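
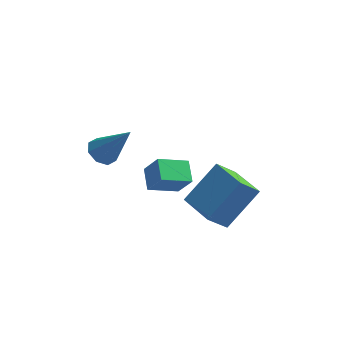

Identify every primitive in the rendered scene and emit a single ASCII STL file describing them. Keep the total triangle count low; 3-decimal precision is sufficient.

solid 
facet normal -0.505 0.252 -0.826
outer loop
vertex -2.88 4.219 -1.628
vertex -1.742 4.837 -2.135
vertex -2.589 3.308 -2.084
endloop
endfacet
facet normal -0.818 -0.444 0.365
outer loop
vertex -1.978 3.003 -1.085
vertex -2.88 4.219 -1.628
vertex -2.589 3.308 -2.084
endloop
endfacet
facet normal -0.505 0.252 -0.826
outer loop
vertex -2.589 3.308 -2.084
vertex -1.742 4.837 -2.135
vertex -1.451 3.926 -2.591
endloop
endfacet
facet normal 0.275 -0.860 -0.431
outer loop
vertex -1.451 3.926 -2.591
vertex -1.978 3.003 -1.085
vertex -2.589 3.308 -2.084
endloop
endfacet
facet normal -0.275 0.860 0.431
outer loop
vertex -2.88 4.219 -1.628
vertex -1.131 4.532 -1.136
vertex -1.742 4.837 -2.135
endloop
endfacet
facet normal -0.818 -0.444 0.365
outer loop
vertex -2.269 3.914 -0.629
vertex -2.88 4.219 -1.628
vertex -1.978 3.003 -1.085
endloop
endfacet
facet normal -0.275 0.860 0.431
outer loop
vertex -2.269 3.914 -0.629
vertex -1.131 4.532 -1.136
vertex -2.88 4.219 -1.628
endloop
endfacet
facet normal 0.818 0.444 -0.365
outer loop
vertex -1.742 4.837 -2.135
vertex -1.131 4.532 -1.136
vertex -1.451 3.926 -2.591
endloop
endfacet
facet normal 0.275 -0.860 -0.431
outer loop
vertex -0.84 3.621 -1.592
vertex -1.978 3.003 -1.085
vertex -1.451 3.926 -2.591
endloop
endfacet
facet normal 0.818 0.444 -0.365
outer loop
vertex -1.451 3.926 -2.591
vertex -1.131 4.532 -1.136
vertex -0.84 3.621 -1.592
endloop
endfacet
facet normal 0.505 -0.252 0.826
outer loop
vertex -0.84 3.621 -1.592
vertex -2.269 3.914 -0.629
vertex -1.978 3.003 -1.085
endloop
endfacet
facet normal 0.505 -0.252 0.826
outer loop
vertex -1.131 4.532 -1.136
vertex -2.269 3.914 -0.629
vertex -0.84 3.621 -1.592
endloop
endfacet
facet normal -0.525 -0.502 -0.687
outer loop
vertex -0.069 2.529 -2.91
vertex -1.2 3.783 -2.963
vertex 0.641 3.127 -3.889
endloop
endfacet
facet normal 0.669 -0.743 0.032
outer loop
vertex 1.78 4.217 -2.397
vertex -0.069 2.529 -2.91
vertex 0.641 3.127 -3.889
endloop
endfacet
facet normal -0.525 -0.502 -0.688
outer loop
vertex 0.641 3.127 -3.889
vertex -1.2 3.783 -2.963
vertex -0.49 4.382 -3.942
endloop
endfacet
facet normal 0.526 0.443 -0.726
outer loop
vertex -0.49 4.382 -3.942
vertex 1.78 4.217 -2.397
vertex 0.641 3.127 -3.889
endloop
endfacet
facet normal -0.526 -0.444 0.726
outer loop
vertex -0.069 2.529 -2.91
vertex -0.061 4.873 -1.471
vertex -1.2 3.783 -2.963
endloop
endfacet
facet normal 0.669 -0.742 0.031
outer loop
vertex 1.07 3.618 -1.418
vertex -0.069 2.529 -2.91
vertex 1.78 4.217 -2.397
endloop
endfacet
facet normal -0.526 -0.444 0.725
outer loop
vertex 1.07 3.618 -1.418
vertex -0.061 4.873 -1.471
vertex -0.069 2.529 -2.91
endloop
endfacet
facet normal -0.669 0.742 -0.031
outer loop
vertex -1.2 3.783 -2.963
vertex -0.061 4.873 -1.471
vertex -0.49 4.382 -3.942
endloop
endfacet
facet normal 0.526 0.444 -0.725
outer loop
vertex 0.649 5.471 -2.45
vertex 1.78 4.217 -2.397
vertex -0.49 4.382 -3.942
endloop
endfacet
facet normal -0.669 0.743 -0.031
outer loop
vertex -0.49 4.382 -3.942
vertex -0.061 4.873 -1.471
vertex 0.649 5.471 -2.45
endloop
endfacet
facet normal 0.524 0.502 0.688
outer loop
vertex 0.649 5.471 -2.45
vertex 1.07 3.618 -1.418
vertex 1.78 4.217 -2.397
endloop
endfacet
facet normal 0.525 0.502 0.687
outer loop
vertex -0.061 4.873 -1.471
vertex 1.07 3.618 -1.418
vertex 0.649 5.471 -2.45
endloop
endfacet
facet normal -0.594 0.125 -0.795
outer loop
vertex -3.819 3.382 0.122
vertex -4.287 2.944 0.403
vertex -4.178 3.635 0.43
endloop
endfacet
facet normal 0.609 0.791 0.061
outer loop
vertex -3.819 3.382 0.122
vertex -4.178 3.635 0.43
vertex -3.113 2.696 1.977
endloop
endfacet
facet normal -0.593 0.125 -0.796
outer loop
vertex -4.178 3.635 0.43
vertex -4.287 2.944 0.403
vertex -4.601 3.482 0.721
endloop
endfacet
facet normal 0.033 0.864 0.502
outer loop
vertex -4.178 3.635 0.43
vertex -4.601 3.482 0.721
vertex -3.113 2.696 1.977
endloop
endfacet
facet normal -0.593 0.124 -0.796
outer loop
vertex -4.601 3.482 0.721
vertex -4.287 2.944 0.403
vertex -4.84 3.014 0.826
endloop
endfacet
facet normal -0.453 0.409 0.792
outer loop
vertex -4.601 3.482 0.721
vertex -4.84 3.014 0.826
vertex -3.113 2.696 1.977
endloop
endfacet
facet normal -0.593 0.125 -0.796
outer loop
vertex -4.84 3.014 0.826
vertex -4.287 2.944 0.403
vertex -4.755 2.505 0.683
endloop
endfacet
facet normal -0.566 -0.309 0.764
outer loop
vertex -4.84 3.014 0.826
vertex -4.755 2.505 0.683
vertex -3.113 2.696 1.977
endloop
endfacet
facet normal -0.593 0.125 -0.796
outer loop
vertex -4.755 2.505 0.683
vertex -4.287 2.944 0.403
vertex -4.396 2.253 0.376
endloop
endfacet
facet normal -0.240 -0.869 0.433
outer loop
vertex -4.755 2.505 0.683
vertex -4.396 2.253 0.376
vertex -3.113 2.696 1.977
endloop
endfacet
facet normal -0.595 0.125 -0.794
outer loop
vertex -4.396 2.253 0.376
vertex -4.287 2.944 0.403
vertex -3.974 2.405 0.084
endloop
endfacet
facet normal 0.334 -0.942 -0.007
outer loop
vertex -4.396 2.253 0.376
vertex -3.974 2.405 0.084
vertex -3.113 2.696 1.977
endloop
endfacet
facet normal -0.594 0.125 -0.795
outer loop
vertex -3.974 2.405 0.084
vertex -4.287 2.944 0.403
vertex -3.735 2.873 -0.021
endloop
endfacet
facet normal 0.821 -0.486 -0.299
outer loop
vertex -3.974 2.405 0.084
vertex -3.735 2.873 -0.021
vertex -3.113 2.696 1.977
endloop
endfacet
facet normal -0.594 0.125 -0.795
outer loop
vertex -3.735 2.873 -0.021
vertex -4.287 2.944 0.403
vertex -3.819 3.382 0.122
endloop
endfacet
facet normal 0.935 0.230 -0.271
outer loop
vertex -3.735 2.873 -0.021
vertex -3.819 3.382 0.122
vertex -3.113 2.696 1.977
endloop
endfacet

endsolid


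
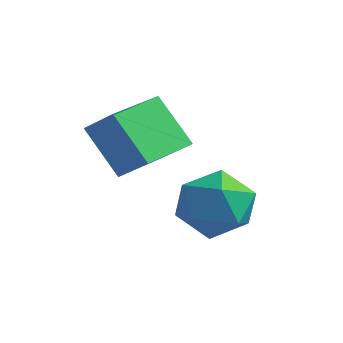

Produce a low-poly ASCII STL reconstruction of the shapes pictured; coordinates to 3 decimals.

solid 
facet normal -0.766 0.046 -0.641
outer loop
vertex -0.628 1.297 -1.873
vertex -0.517 2.742 -1.903
vertex 0.291 1.203 -2.978
endloop
endfacet
facet normal -0.076 -0.997 0.021
outer loop
vertex 1.057 1.158 -2.337
vertex -0.628 1.297 -1.873
vertex 0.291 1.203 -2.978
endloop
endfacet
facet normal -0.766 0.046 -0.641
outer loop
vertex 0.291 1.203 -2.978
vertex -0.517 2.742 -1.903
vertex 0.402 2.649 -3.008
endloop
endfacet
facet normal 0.638 -0.065 -0.767
outer loop
vertex 0.402 2.649 -3.008
vertex 1.057 1.158 -2.337
vertex 0.291 1.203 -2.978
endloop
endfacet
facet normal -0.638 0.065 0.767
outer loop
vertex -0.628 1.297 -1.873
vertex 0.249 2.697 -1.262
vertex -0.517 2.742 -1.903
endloop
endfacet
facet normal -0.077 -0.997 0.020
outer loop
vertex 0.138 1.251 -1.232
vertex -0.628 1.297 -1.873
vertex 1.057 1.158 -2.337
endloop
endfacet
facet normal -0.638 0.065 0.767
outer loop
vertex 0.138 1.251 -1.232
vertex 0.249 2.697 -1.262
vertex -0.628 1.297 -1.873
endloop
endfacet
facet normal 0.076 0.997 -0.021
outer loop
vertex -0.517 2.742 -1.903
vertex 0.249 2.697 -1.262
vertex 0.402 2.649 -3.008
endloop
endfacet
facet normal 0.638 -0.065 -0.767
outer loop
vertex 1.168 2.603 -2.367
vertex 1.057 1.158 -2.337
vertex 0.402 2.649 -3.008
endloop
endfacet
facet normal 0.077 0.997 -0.021
outer loop
vertex 0.402 2.649 -3.008
vertex 0.249 2.697 -1.262
vertex 1.168 2.603 -2.367
endloop
endfacet
facet normal 0.766 -0.046 0.641
outer loop
vertex 1.168 2.603 -2.367
vertex 0.138 1.251 -1.232
vertex 1.057 1.158 -2.337
endloop
endfacet
facet normal 0.766 -0.046 0.641
outer loop
vertex 0.249 2.697 -1.262
vertex 0.138 1.251 -1.232
vertex 1.168 2.603 -2.367
endloop
endfacet
facet normal -0.691 0.186 0.699
outer loop
vertex 1.206 2.573 -3.574
vertex 1.452 1.79 -3.123
vertex 1.875 2.6 -2.92
endloop
endfacet
facet normal -0.442 0.793 0.419
outer loop
vertex 1.206 2.573 -3.574
vertex 1.875 2.6 -2.92
vertex 1.98 3.08 -3.717
endloop
endfacet
facet normal -0.562 0.777 -0.285
outer loop
vertex 1.206 2.573 -3.574
vertex 1.98 3.08 -3.717
vertex 1.622 2.566 -4.413
endloop
endfacet
facet normal -0.884 0.159 -0.440
outer loop
vertex 1.206 2.573 -3.574
vertex 1.622 2.566 -4.413
vertex 1.296 1.77 -4.046
endloop
endfacet
facet normal -0.964 -0.206 0.167
outer loop
vertex 1.206 2.573 -3.574
vertex 1.296 1.77 -4.046
vertex 1.452 1.79 -3.123
endloop
endfacet
facet normal 0.264 0.810 0.523
outer loop
vertex 1.98 3.08 -3.717
vertex 1.875 2.6 -2.92
vertex 2.704 2.61 -3.354
endloop
endfacet
facet normal -0.139 -0.172 0.975
outer loop
vertex 1.875 2.6 -2.92
vertex 1.452 1.79 -3.123
vertex 2.378 1.814 -2.987
endloop
endfacet
facet normal -0.581 -0.806 0.116
outer loop
vertex 1.452 1.79 -3.123
vertex 1.296 1.77 -4.046
vertex 2.02 1.3 -3.683
endloop
endfacet
facet normal -0.451 -0.215 -0.866
outer loop
vertex 1.296 1.77 -4.046
vertex 1.622 2.566 -4.413
vertex 2.125 1.78 -4.48
endloop
endfacet
facet normal 0.070 0.785 -0.616
outer loop
vertex 1.622 2.566 -4.413
vertex 1.98 3.08 -3.717
vertex 2.548 2.59 -4.277
endloop
endfacet
facet normal 0.884 -0.159 0.440
outer loop
vertex 2.794 1.807 -3.826
vertex 2.704 2.61 -3.354
vertex 2.378 1.814 -2.987
endloop
endfacet
facet normal 0.562 -0.777 0.285
outer loop
vertex 2.794 1.807 -3.826
vertex 2.378 1.814 -2.987
vertex 2.02 1.3 -3.683
endloop
endfacet
facet normal 0.442 -0.793 -0.419
outer loop
vertex 2.794 1.807 -3.826
vertex 2.02 1.3 -3.683
vertex 2.125 1.78 -4.48
endloop
endfacet
facet normal 0.691 -0.186 -0.699
outer loop
vertex 2.794 1.807 -3.826
vertex 2.125 1.78 -4.48
vertex 2.548 2.59 -4.277
endloop
endfacet
facet normal 0.964 0.206 -0.167
outer loop
vertex 2.794 1.807 -3.826
vertex 2.548 2.59 -4.277
vertex 2.704 2.61 -3.354
endloop
endfacet
facet normal 0.451 0.215 0.866
outer loop
vertex 2.378 1.814 -2.987
vertex 2.704 2.61 -3.354
vertex 1.875 2.6 -2.92
endloop
endfacet
facet normal -0.070 -0.785 0.616
outer loop
vertex 2.02 1.3 -3.683
vertex 2.378 1.814 -2.987
vertex 1.452 1.79 -3.123
endloop
endfacet
facet normal -0.264 -0.810 -0.523
outer loop
vertex 2.125 1.78 -4.48
vertex 2.02 1.3 -3.683
vertex 1.296 1.77 -4.046
endloop
endfacet
facet normal 0.139 0.172 -0.975
outer loop
vertex 2.548 2.59 -4.277
vertex 2.125 1.78 -4.48
vertex 1.622 2.566 -4.413
endloop
endfacet
facet normal 0.581 0.806 -0.116
outer loop
vertex 2.704 2.61 -3.354
vertex 2.548 2.59 -4.277
vertex 1.98 3.08 -3.717
endloop
endfacet

endsolid


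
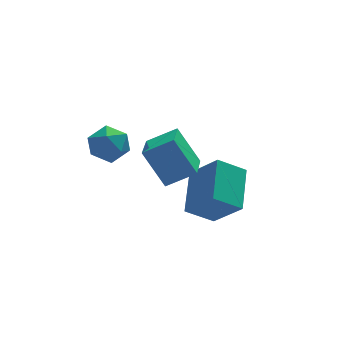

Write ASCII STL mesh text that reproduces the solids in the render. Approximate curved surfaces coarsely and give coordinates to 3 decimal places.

solid 
facet normal 0.249 -0.021 0.968
outer loop
vertex -2.229 3.132 2.409
vertex -2.437 2.177 2.442
vertex -1.532 2.473 2.216
endloop
endfacet
facet normal 0.623 0.477 0.620
outer loop
vertex -2.229 3.132 2.409
vertex -1.532 2.473 2.216
vertex -1.607 3.281 1.67
endloop
endfacet
facet normal 0.161 0.932 0.324
outer loop
vertex -2.229 3.132 2.409
vertex -1.607 3.281 1.67
vertex -2.557 3.484 1.558
endloop
endfacet
facet normal -0.498 0.716 0.488
outer loop
vertex -2.229 3.132 2.409
vertex -2.557 3.484 1.558
vertex -3.07 2.802 2.035
endloop
endfacet
facet normal -0.444 0.127 0.887
outer loop
vertex -2.229 3.132 2.409
vertex -3.07 2.802 2.035
vertex -2.437 2.177 2.442
endloop
endfacet
facet normal 0.983 0.155 0.095
outer loop
vertex -1.607 3.281 1.67
vertex -1.532 2.473 2.216
vertex -1.43 2.418 1.245
endloop
endfacet
facet normal 0.377 -0.652 0.658
outer loop
vertex -1.532 2.473 2.216
vertex -2.437 2.177 2.442
vertex -1.943 1.736 1.722
endloop
endfacet
facet normal -0.744 -0.412 0.526
outer loop
vertex -2.437 2.177 2.442
vertex -3.07 2.802 2.035
vertex -2.893 1.939 1.61
endloop
endfacet
facet normal -0.831 0.543 -0.118
outer loop
vertex -3.07 2.802 2.035
vertex -2.557 3.484 1.558
vertex -2.968 2.747 1.064
endloop
endfacet
facet normal 0.236 0.892 -0.385
outer loop
vertex -2.557 3.484 1.558
vertex -1.607 3.281 1.67
vertex -2.063 3.043 0.838
endloop
endfacet
facet normal 0.498 -0.716 -0.488
outer loop
vertex -2.271 2.088 0.871
vertex -1.43 2.418 1.245
vertex -1.943 1.736 1.722
endloop
endfacet
facet normal -0.161 -0.932 -0.324
outer loop
vertex -2.271 2.088 0.871
vertex -1.943 1.736 1.722
vertex -2.893 1.939 1.61
endloop
endfacet
facet normal -0.623 -0.477 -0.620
outer loop
vertex -2.271 2.088 0.871
vertex -2.893 1.939 1.61
vertex -2.968 2.747 1.064
endloop
endfacet
facet normal -0.249 0.021 -0.968
outer loop
vertex -2.271 2.088 0.871
vertex -2.968 2.747 1.064
vertex -2.063 3.043 0.838
endloop
endfacet
facet normal 0.444 -0.127 -0.887
outer loop
vertex -2.271 2.088 0.871
vertex -2.063 3.043 0.838
vertex -1.43 2.418 1.245
endloop
endfacet
facet normal 0.831 -0.543 0.118
outer loop
vertex -1.943 1.736 1.722
vertex -1.43 2.418 1.245
vertex -1.532 2.473 2.216
endloop
endfacet
facet normal -0.236 -0.892 0.385
outer loop
vertex -2.893 1.939 1.61
vertex -1.943 1.736 1.722
vertex -2.437 2.177 2.442
endloop
endfacet
facet normal -0.983 -0.155 -0.095
outer loop
vertex -2.968 2.747 1.064
vertex -2.893 1.939 1.61
vertex -3.07 2.802 2.035
endloop
endfacet
facet normal -0.377 0.652 -0.658
outer loop
vertex -2.063 3.043 0.838
vertex -2.968 2.747 1.064
vertex -2.557 3.484 1.558
endloop
endfacet
facet normal 0.744 0.412 -0.526
outer loop
vertex -1.43 2.418 1.245
vertex -2.063 3.043 0.838
vertex -1.607 3.281 1.67
endloop
endfacet
facet normal -0.389 0.413 0.824
outer loop
vertex -0.749 -1.846 4.675
vertex -0.176 -0.247 4.144
vertex -1.931 -1.642 4.015
endloop
endfacet
facet normal -0.322 -0.899 0.298
outer loop
vertex -1.224 -2.393 2.516
vertex -0.749 -1.846 4.675
vertex -1.931 -1.642 4.015
endloop
endfacet
facet normal -0.389 0.413 0.824
outer loop
vertex -1.931 -1.642 4.015
vertex -0.176 -0.247 4.144
vertex -1.359 -0.043 3.484
endloop
endfacet
facet normal -0.864 0.149 -0.482
outer loop
vertex -1.359 -0.043 3.484
vertex -1.224 -2.393 2.516
vertex -1.931 -1.642 4.015
endloop
endfacet
facet normal 0.863 -0.149 0.482
outer loop
vertex -0.749 -1.846 4.675
vertex 0.531 -0.998 2.645
vertex -0.176 -0.247 4.144
endloop
endfacet
facet normal -0.321 -0.899 0.298
outer loop
vertex -0.041 -2.597 3.176
vertex -0.749 -1.846 4.675
vertex -1.224 -2.393 2.516
endloop
endfacet
facet normal 0.863 -0.149 0.482
outer loop
vertex -0.041 -2.597 3.176
vertex 0.531 -0.998 2.645
vertex -0.749 -1.846 4.675
endloop
endfacet
facet normal 0.322 0.899 -0.299
outer loop
vertex -0.176 -0.247 4.144
vertex 0.531 -0.998 2.645
vertex -1.359 -0.043 3.484
endloop
endfacet
facet normal -0.863 0.149 -0.482
outer loop
vertex -0.651 -0.794 1.985
vertex -1.224 -2.393 2.516
vertex -1.359 -0.043 3.484
endloop
endfacet
facet normal 0.322 0.899 -0.298
outer loop
vertex -1.359 -0.043 3.484
vertex 0.531 -0.998 2.645
vertex -0.651 -0.794 1.985
endloop
endfacet
facet normal 0.388 -0.413 -0.824
outer loop
vertex -0.651 -0.794 1.985
vertex -0.041 -2.597 3.176
vertex -1.224 -2.393 2.516
endloop
endfacet
facet normal 0.389 -0.413 -0.824
outer loop
vertex 0.531 -0.998 2.645
vertex -0.041 -2.597 3.176
vertex -0.651 -0.794 1.985
endloop
endfacet
facet normal -0.826 0.040 0.562
outer loop
vertex 1.787 0.878 1.147
vertex 0.913 1.898 -0.211
vertex 1.088 -0.921 0.245
endloop
endfacet
facet normal 0.457 -0.534 0.711
outer loop
vertex 2.287 -0.978 -0.569
vertex 1.787 0.878 1.147
vertex 1.088 -0.921 0.245
endloop
endfacet
facet normal -0.827 0.039 0.561
outer loop
vertex 1.088 -0.921 0.245
vertex 0.913 1.898 -0.211
vertex 0.215 0.099 -1.113
endloop
endfacet
facet normal -0.328 -0.844 -0.424
outer loop
vertex 0.215 0.099 -1.113
vertex 2.287 -0.978 -0.569
vertex 1.088 -0.921 0.245
endloop
endfacet
facet normal 0.328 0.845 0.423
outer loop
vertex 1.787 0.878 1.147
vertex 2.112 1.841 -1.025
vertex 0.913 1.898 -0.211
endloop
endfacet
facet normal 0.458 -0.534 0.711
outer loop
vertex 2.985 0.821 0.333
vertex 1.787 0.878 1.147
vertex 2.287 -0.978 -0.569
endloop
endfacet
facet normal 0.328 0.844 0.423
outer loop
vertex 2.985 0.821 0.333
vertex 2.112 1.841 -1.025
vertex 1.787 0.878 1.147
endloop
endfacet
facet normal -0.457 0.534 -0.711
outer loop
vertex 0.913 1.898 -0.211
vertex 2.112 1.841 -1.025
vertex 0.215 0.099 -1.113
endloop
endfacet
facet normal -0.328 -0.845 -0.423
outer loop
vertex 1.413 0.042 -1.927
vertex 2.287 -0.978 -0.569
vertex 0.215 0.099 -1.113
endloop
endfacet
facet normal -0.458 0.534 -0.711
outer loop
vertex 0.215 0.099 -1.113
vertex 2.112 1.841 -1.025
vertex 1.413 0.042 -1.927
endloop
endfacet
facet normal 0.827 -0.039 -0.561
outer loop
vertex 1.413 0.042 -1.927
vertex 2.985 0.821 0.333
vertex 2.287 -0.978 -0.569
endloop
endfacet
facet normal 0.827 -0.040 -0.561
outer loop
vertex 2.112 1.841 -1.025
vertex 2.985 0.821 0.333
vertex 1.413 0.042 -1.927
endloop
endfacet

endsolid


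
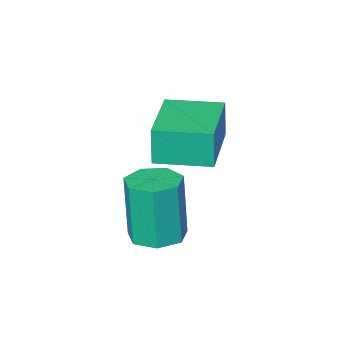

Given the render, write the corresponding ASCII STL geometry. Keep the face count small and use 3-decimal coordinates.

solid 
facet normal -0.660 -0.747 -0.082
outer loop
vertex -2.068 -0.935 3.815
vertex -2.991 -0.123 3.853
vertex -2.04 -0.861 2.918
endloop
endfacet
facet normal 0.750 -0.661 -0.031
outer loop
vertex -1.009 0.303 3.047
vertex -2.068 -0.935 3.815
vertex -2.04 -0.861 2.918
endloop
endfacet
facet normal -0.661 -0.746 -0.084
outer loop
vertex -2.04 -0.861 2.918
vertex -2.991 -0.123 3.853
vertex -2.962 -0.048 2.956
endloop
endfacet
facet normal 0.032 0.082 -0.996
outer loop
vertex -2.962 -0.048 2.956
vertex -1.009 0.303 3.047
vertex -2.04 -0.861 2.918
endloop
endfacet
facet normal -0.032 -0.082 0.996
outer loop
vertex -2.068 -0.935 3.815
vertex -1.96 1.041 3.982
vertex -2.991 -0.123 3.853
endloop
endfacet
facet normal 0.750 -0.661 -0.031
outer loop
vertex -1.038 0.228 3.944
vertex -2.068 -0.935 3.815
vertex -1.009 0.303 3.047
endloop
endfacet
facet normal -0.032 -0.082 0.996
outer loop
vertex -1.038 0.228 3.944
vertex -1.96 1.041 3.982
vertex -2.068 -0.935 3.815
endloop
endfacet
facet normal -0.750 0.661 0.031
outer loop
vertex -2.991 -0.123 3.853
vertex -1.96 1.041 3.982
vertex -2.962 -0.048 2.956
endloop
endfacet
facet normal 0.032 0.083 -0.996
outer loop
vertex -1.932 1.115 3.085
vertex -1.009 0.303 3.047
vertex -2.962 -0.048 2.956
endloop
endfacet
facet normal -0.750 0.661 0.031
outer loop
vertex -2.962 -0.048 2.956
vertex -1.96 1.041 3.982
vertex -1.932 1.115 3.085
endloop
endfacet
facet normal 0.660 0.746 0.084
outer loop
vertex -1.932 1.115 3.085
vertex -1.038 0.228 3.944
vertex -1.009 0.303 3.047
endloop
endfacet
facet normal 0.661 0.746 0.082
outer loop
vertex -1.96 1.041 3.982
vertex -1.038 0.228 3.944
vertex -1.932 1.115 3.085
endloop
endfacet
facet normal 0.022 0.128 -0.991
outer loop
vertex 0.003 2.151 2.181
vertex -0.303 1.664 2.111
vertex -0.497 2.207 2.177
endloop
endfacet
facet normal 0.109 0.986 0.130
outer loop
vertex 0.003 2.151 2.181
vertex -0.497 2.207 2.177
vertex -0.03 1.963 3.639
endloop
endfacet
facet normal 0.109 0.986 0.130
outer loop
vertex -0.03 1.963 3.639
vertex -0.497 2.207 2.177
vertex -0.53 2.019 3.634
endloop
endfacet
facet normal -0.024 -0.127 0.992
outer loop
vertex -0.03 1.963 3.639
vertex -0.53 2.019 3.634
vertex -0.337 1.476 3.569
endloop
endfacet
facet normal 0.023 0.129 -0.991
outer loop
vertex -0.497 2.207 2.177
vertex -0.303 1.664 2.111
vertex -0.851 1.854 2.123
endloop
endfacet
facet normal -0.710 0.700 0.074
outer loop
vertex -0.497 2.207 2.177
vertex -0.851 1.854 2.123
vertex -0.53 2.019 3.634
endloop
endfacet
facet normal -0.710 0.701 0.074
outer loop
vertex -0.53 2.019 3.634
vertex -0.851 1.854 2.123
vertex -0.885 1.665 3.581
endloop
endfacet
facet normal -0.022 -0.127 0.992
outer loop
vertex -0.53 2.019 3.634
vertex -0.885 1.665 3.581
vertex -0.337 1.476 3.569
endloop
endfacet
facet normal 0.023 0.129 -0.991
outer loop
vertex -0.851 1.854 2.123
vertex -0.303 1.664 2.111
vertex -0.793 1.358 2.06
endloop
endfacet
facet normal -0.993 -0.111 -0.038
outer loop
vertex -0.851 1.854 2.123
vertex -0.793 1.358 2.06
vertex -0.885 1.665 3.581
endloop
endfacet
facet normal -0.993 -0.111 -0.038
outer loop
vertex -0.885 1.665 3.581
vertex -0.793 1.358 2.06
vertex -0.827 1.169 3.518
endloop
endfacet
facet normal -0.023 -0.129 0.991
outer loop
vertex -0.885 1.665 3.581
vertex -0.827 1.169 3.518
vertex -0.337 1.476 3.569
endloop
endfacet
facet normal 0.023 0.128 -0.992
outer loop
vertex -0.793 1.358 2.06
vertex -0.303 1.664 2.111
vertex -0.366 1.093 2.036
endloop
endfacet
facet normal -0.528 -0.840 -0.121
outer loop
vertex -0.793 1.358 2.06
vertex -0.366 1.093 2.036
vertex -0.827 1.169 3.518
endloop
endfacet
facet normal -0.529 -0.840 -0.121
outer loop
vertex -0.827 1.169 3.518
vertex -0.366 1.093 2.036
vertex -0.4 0.904 3.493
endloop
endfacet
facet normal -0.022 -0.129 0.991
outer loop
vertex -0.827 1.169 3.518
vertex -0.4 0.904 3.493
vertex -0.337 1.476 3.569
endloop
endfacet
facet normal 0.022 0.128 -0.992
outer loop
vertex -0.366 1.093 2.036
vertex -0.303 1.664 2.111
vertex 0.108 1.258 2.068
endloop
endfacet
facet normal 0.333 -0.936 -0.114
outer loop
vertex -0.366 1.093 2.036
vertex 0.108 1.258 2.068
vertex -0.4 0.904 3.493
endloop
endfacet
facet normal 0.333 -0.936 -0.114
outer loop
vertex -0.4 0.904 3.493
vertex 0.108 1.258 2.068
vertex 0.075 1.069 3.526
endloop
endfacet
facet normal -0.024 -0.129 0.991
outer loop
vertex -0.4 0.904 3.493
vertex 0.075 1.069 3.526
vertex -0.337 1.476 3.569
endloop
endfacet
facet normal 0.023 0.129 -0.991
outer loop
vertex 0.108 1.258 2.068
vertex -0.303 1.664 2.111
vertex 0.273 1.729 2.133
endloop
endfacet
facet normal 0.944 -0.328 -0.021
outer loop
vertex 0.108 1.258 2.068
vertex 0.273 1.729 2.133
vertex 0.075 1.069 3.526
endloop
endfacet
facet normal 0.945 -0.326 -0.020
outer loop
vertex 0.075 1.069 3.526
vertex 0.273 1.729 2.133
vertex 0.239 1.541 3.59
endloop
endfacet
facet normal -0.022 -0.127 0.992
outer loop
vertex 0.075 1.069 3.526
vertex 0.239 1.541 3.59
vertex -0.337 1.476 3.569
endloop
endfacet
facet normal 0.023 0.128 -0.992
outer loop
vertex 0.273 1.729 2.133
vertex -0.303 1.664 2.111
vertex 0.003 2.151 2.181
endloop
endfacet
facet normal 0.844 0.530 0.088
outer loop
vertex 0.273 1.729 2.133
vertex 0.003 2.151 2.181
vertex 0.239 1.541 3.59
endloop
endfacet
facet normal 0.845 0.528 0.087
outer loop
vertex 0.239 1.541 3.59
vertex 0.003 2.151 2.181
vertex -0.03 1.963 3.639
endloop
endfacet
facet normal -0.022 -0.129 0.991
outer loop
vertex 0.239 1.541 3.59
vertex -0.03 1.963 3.639
vertex -0.337 1.476 3.569
endloop
endfacet

endsolid


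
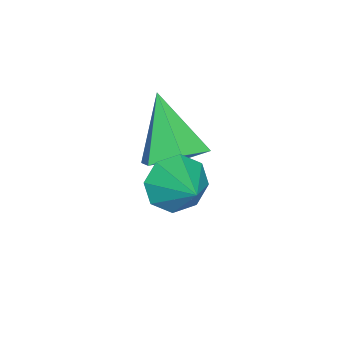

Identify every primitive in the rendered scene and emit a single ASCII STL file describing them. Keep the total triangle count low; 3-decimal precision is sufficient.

solid 
facet normal -0.613 -0.605 -0.508
outer loop
vertex 0.416 3.478 2.212
vertex -0.064 3.4 2.885
vertex -0.04 3.919 2.237
endloop
endfacet
facet normal 0.592 0.640 -0.489
outer loop
vertex 0.416 3.478 2.212
vertex -0.04 3.919 2.237
vertex 0.744 4.2 3.555
endloop
endfacet
facet normal -0.612 -0.606 -0.508
outer loop
vertex -0.04 3.919 2.237
vertex -0.064 3.4 2.885
vertex -0.511 4.056 2.641
endloop
endfacet
facet normal 0.069 0.967 -0.247
outer loop
vertex -0.04 3.919 2.237
vertex -0.511 4.056 2.641
vertex 0.744 4.2 3.555
endloop
endfacet
facet normal -0.612 -0.606 -0.508
outer loop
vertex -0.511 4.056 2.641
vertex -0.064 3.4 2.885
vertex -0.72 3.809 3.188
endloop
endfacet
facet normal -0.314 0.905 0.289
outer loop
vertex -0.511 4.056 2.641
vertex -0.72 3.809 3.188
vertex 0.744 4.2 3.555
endloop
endfacet
facet normal -0.612 -0.605 -0.509
outer loop
vertex -0.72 3.809 3.188
vertex -0.064 3.4 2.885
vertex -0.545 3.322 3.557
endloop
endfacet
facet normal -0.333 0.491 0.805
outer loop
vertex -0.72 3.809 3.188
vertex -0.545 3.322 3.557
vertex 0.744 4.2 3.555
endloop
endfacet
facet normal -0.612 -0.606 -0.508
outer loop
vertex -0.545 3.322 3.557
vertex -0.064 3.4 2.885
vertex -0.088 2.881 3.532
endloop
endfacet
facet normal 0.024 -0.032 0.999
outer loop
vertex -0.545 3.322 3.557
vertex -0.088 2.881 3.532
vertex 0.744 4.2 3.555
endloop
endfacet
facet normal -0.613 -0.605 -0.508
outer loop
vertex -0.088 2.881 3.532
vertex -0.064 3.4 2.885
vertex 0.382 2.744 3.128
endloop
endfacet
facet normal 0.546 -0.358 0.757
outer loop
vertex -0.088 2.881 3.532
vertex 0.382 2.744 3.128
vertex 0.744 4.2 3.555
endloop
endfacet
facet normal -0.613 -0.605 -0.508
outer loop
vertex 0.382 2.744 3.128
vertex -0.064 3.4 2.885
vertex 0.591 2.992 2.581
endloop
endfacet
facet normal 0.929 -0.296 0.221
outer loop
vertex 0.382 2.744 3.128
vertex 0.591 2.992 2.581
vertex 0.744 4.2 3.555
endloop
endfacet
facet normal -0.613 -0.606 -0.507
outer loop
vertex 0.591 2.992 2.581
vertex -0.064 3.4 2.885
vertex 0.416 3.478 2.212
endloop
endfacet
facet normal 0.948 0.118 -0.295
outer loop
vertex 0.591 2.992 2.581
vertex 0.416 3.478 2.212
vertex 0.744 4.2 3.555
endloop
endfacet
facet normal 0.491 0.437 -0.754
outer loop
vertex -1.585 2.1 1.588
vertex -2.383 2.542 1.324
vertex -1.796 2.955 1.946
endloop
endfacet
facet normal 0.589 -0.184 0.787
outer loop
vertex -1.585 2.1 1.588
vertex -1.796 2.955 1.946
vertex -3.357 1.678 2.816
endloop
endfacet
facet normal 0.491 0.437 -0.754
outer loop
vertex -1.796 2.955 1.946
vertex -2.383 2.542 1.324
vertex -2.594 3.397 1.682
endloop
endfacet
facet normal 0.023 0.543 0.839
outer loop
vertex -1.796 2.955 1.946
vertex -2.594 3.397 1.682
vertex -3.357 1.678 2.816
endloop
endfacet
facet normal 0.491 0.437 -0.754
outer loop
vertex -2.594 3.397 1.682
vertex -2.383 2.542 1.324
vertex -3.182 2.985 1.06
endloop
endfacet
facet normal -0.754 0.560 0.342
outer loop
vertex -2.594 3.397 1.682
vertex -3.182 2.985 1.06
vertex -3.357 1.678 2.816
endloop
endfacet
facet normal 0.491 0.437 -0.754
outer loop
vertex -3.182 2.985 1.06
vertex -2.383 2.542 1.324
vertex -2.971 2.13 0.702
endloop
endfacet
facet normal -0.966 -0.151 -0.209
outer loop
vertex -3.182 2.985 1.06
vertex -2.971 2.13 0.702
vertex -3.357 1.678 2.816
endloop
endfacet
facet normal 0.491 0.437 -0.754
outer loop
vertex -2.971 2.13 0.702
vertex -2.383 2.542 1.324
vertex -2.173 1.688 0.966
endloop
endfacet
facet normal -0.400 -0.878 -0.261
outer loop
vertex -2.971 2.13 0.702
vertex -2.173 1.688 0.966
vertex -3.357 1.678 2.816
endloop
endfacet
facet normal 0.491 0.437 -0.754
outer loop
vertex -2.173 1.688 0.966
vertex -2.383 2.542 1.324
vertex -1.585 2.1 1.588
endloop
endfacet
facet normal 0.377 -0.895 0.237
outer loop
vertex -2.173 1.688 0.966
vertex -1.585 2.1 1.588
vertex -3.357 1.678 2.816
endloop
endfacet

endsolid


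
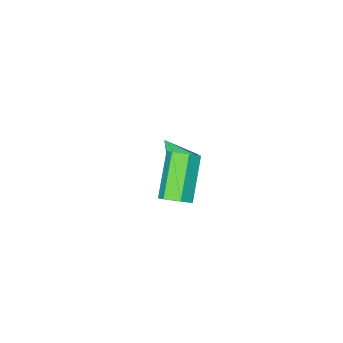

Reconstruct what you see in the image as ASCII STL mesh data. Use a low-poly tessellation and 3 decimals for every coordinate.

solid 
facet normal 0.575 0.469 -0.670
outer loop
vertex 2.744 2.865 3.017
vertex 2.243 2.916 2.623
vertex 2.363 3.378 3.049
endloop
endfacet
facet normal 0.561 0.371 0.740
outer loop
vertex 2.744 2.865 3.017
vertex 2.363 3.378 3.049
vertex 1.599 1.933 4.352
endloop
endfacet
facet normal 0.560 0.371 0.740
outer loop
vertex 1.599 1.933 4.352
vertex 2.363 3.378 3.049
vertex 1.218 2.446 4.383
endloop
endfacet
facet normal -0.575 -0.468 0.671
outer loop
vertex 1.599 1.933 4.352
vertex 1.218 2.446 4.383
vertex 1.097 1.984 3.957
endloop
endfacet
facet normal 0.576 0.468 -0.670
outer loop
vertex 2.363 3.378 3.049
vertex 2.243 2.916 2.623
vertex 1.862 3.429 2.654
endloop
endfacet
facet normal -0.236 0.880 0.413
outer loop
vertex 2.363 3.378 3.049
vertex 1.862 3.429 2.654
vertex 1.218 2.446 4.383
endloop
endfacet
facet normal -0.235 0.880 0.413
outer loop
vertex 1.218 2.446 4.383
vertex 1.862 3.429 2.654
vertex 0.717 2.497 3.989
endloop
endfacet
facet normal -0.575 -0.468 0.671
outer loop
vertex 1.218 2.446 4.383
vertex 0.717 2.497 3.989
vertex 1.097 1.984 3.957
endloop
endfacet
facet normal 0.575 0.468 -0.671
outer loop
vertex 1.862 3.429 2.654
vertex 2.243 2.916 2.623
vertex 1.741 2.967 2.228
endloop
endfacet
facet normal -0.796 0.510 -0.327
outer loop
vertex 1.862 3.429 2.654
vertex 1.741 2.967 2.228
vertex 0.717 2.497 3.989
endloop
endfacet
facet normal -0.796 0.510 -0.327
outer loop
vertex 0.717 2.497 3.989
vertex 1.741 2.967 2.228
vertex 0.596 2.035 3.563
endloop
endfacet
facet normal -0.575 -0.468 0.671
outer loop
vertex 0.717 2.497 3.989
vertex 0.596 2.035 3.563
vertex 1.097 1.984 3.957
endloop
endfacet
facet normal 0.575 0.468 -0.671
outer loop
vertex 1.741 2.967 2.228
vertex 2.243 2.916 2.623
vertex 2.122 2.454 2.197
endloop
endfacet
facet normal -0.561 -0.372 -0.740
outer loop
vertex 1.741 2.967 2.228
vertex 2.122 2.454 2.197
vertex 0.596 2.035 3.563
endloop
endfacet
facet normal -0.561 -0.370 -0.740
outer loop
vertex 0.596 2.035 3.563
vertex 2.122 2.454 2.197
vertex 0.977 1.522 3.531
endloop
endfacet
facet normal -0.575 -0.469 0.670
outer loop
vertex 0.596 2.035 3.563
vertex 0.977 1.522 3.531
vertex 1.097 1.984 3.957
endloop
endfacet
facet normal 0.575 0.468 -0.671
outer loop
vertex 2.122 2.454 2.197
vertex 2.243 2.916 2.623
vertex 2.623 2.403 2.591
endloop
endfacet
facet normal 0.235 -0.880 -0.413
outer loop
vertex 2.122 2.454 2.197
vertex 2.623 2.403 2.591
vertex 0.977 1.522 3.531
endloop
endfacet
facet normal 0.236 -0.880 -0.412
outer loop
vertex 0.977 1.522 3.531
vertex 2.623 2.403 2.591
vertex 1.478 1.471 3.926
endloop
endfacet
facet normal -0.576 -0.468 0.670
outer loop
vertex 0.977 1.522 3.531
vertex 1.478 1.471 3.926
vertex 1.097 1.984 3.957
endloop
endfacet
facet normal 0.575 0.468 -0.671
outer loop
vertex 2.623 2.403 2.591
vertex 2.243 2.916 2.623
vertex 2.744 2.865 3.017
endloop
endfacet
facet normal 0.796 -0.510 0.327
outer loop
vertex 2.623 2.403 2.591
vertex 2.744 2.865 3.017
vertex 1.478 1.471 3.926
endloop
endfacet
facet normal 0.796 -0.510 0.327
outer loop
vertex 1.478 1.471 3.926
vertex 2.744 2.865 3.017
vertex 1.599 1.933 4.352
endloop
endfacet
facet normal -0.575 -0.468 0.671
outer loop
vertex 1.478 1.471 3.926
vertex 1.599 1.933 4.352
vertex 1.097 1.984 3.957
endloop
endfacet
facet normal 0.004 0.908 -0.418
outer loop
vertex -1.291 -1.055 -0.657
vertex -1.617 -1.331 -1.26
vertex -1.933 -1.05 -0.653
endloop
endfacet
facet normal 0.006 -0.030 1.000
outer loop
vertex -1.291 -1.055 -0.657
vertex -1.933 -1.05 -0.653
vertex -1.623 -2.549 -0.7
endloop
endfacet
facet normal 0.003 0.908 -0.419
outer loop
vertex -1.933 -1.05 -0.653
vertex -1.617 -1.331 -1.26
vertex -2.337 -1.258 -1.107
endloop
endfacet
facet normal -0.698 -0.166 0.697
outer loop
vertex -1.933 -1.05 -0.653
vertex -2.337 -1.258 -1.107
vertex -1.623 -2.549 -0.7
endloop
endfacet
facet normal 0.003 0.908 -0.419
outer loop
vertex -2.337 -1.258 -1.107
vertex -1.617 -1.331 -1.26
vertex -2.2 -1.521 -1.676
endloop
endfacet
facet normal -0.877 -0.481 0.011
outer loop
vertex -2.337 -1.258 -1.107
vertex -2.2 -1.521 -1.676
vertex -1.623 -2.549 -0.7
endloop
endfacet
facet normal 0.003 0.908 -0.419
outer loop
vertex -2.2 -1.521 -1.676
vertex -1.617 -1.331 -1.26
vertex -1.623 -1.641 -1.932
endloop
endfacet
facet normal -0.396 -0.739 -0.545
outer loop
vertex -2.2 -1.521 -1.676
vertex -1.623 -1.641 -1.932
vertex -1.623 -2.549 -0.7
endloop
endfacet
facet normal 0.005 0.908 -0.419
outer loop
vertex -1.623 -1.641 -1.932
vertex -1.617 -1.331 -1.26
vertex -1.043 -1.529 -1.683
endloop
endfacet
facet normal 0.379 -0.745 -0.549
outer loop
vertex -1.623 -1.641 -1.932
vertex -1.043 -1.529 -1.683
vertex -1.623 -2.549 -0.7
endloop
endfacet
facet normal 0.005 0.908 -0.419
outer loop
vertex -1.043 -1.529 -1.683
vertex -1.617 -1.331 -1.26
vertex -0.895 -1.268 -1.115
endloop
endfacet
facet normal 0.869 -0.494 0.000
outer loop
vertex -1.043 -1.529 -1.683
vertex -0.895 -1.268 -1.115
vertex -1.623 -2.549 -0.7
endloop
endfacet
facet normal 0.005 0.908 -0.418
outer loop
vertex -0.895 -1.268 -1.115
vertex -1.617 -1.331 -1.26
vertex -1.291 -1.055 -0.657
endloop
endfacet
facet normal 0.703 -0.176 0.689
outer loop
vertex -0.895 -1.268 -1.115
vertex -1.291 -1.055 -0.657
vertex -1.623 -2.549 -0.7
endloop
endfacet

endsolid


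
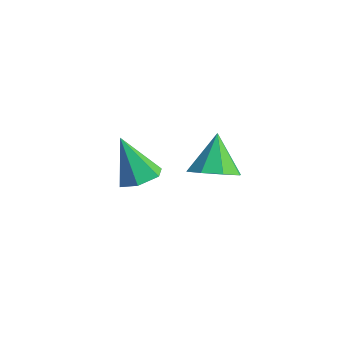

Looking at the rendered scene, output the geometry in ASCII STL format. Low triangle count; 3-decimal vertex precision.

solid 
facet normal 0.353 -0.498 -0.792
outer loop
vertex 1.875 -1.562 0.005
vertex 1.071 -1.183 -0.591
vertex 2.062 -0.852 -0.358
endloop
endfacet
facet normal 0.629 0.216 0.747
outer loop
vertex 1.875 -1.562 0.005
vertex 2.062 -0.852 -0.358
vertex 0.429 -0.277 0.851
endloop
endfacet
facet normal 0.353 -0.498 -0.792
outer loop
vertex 2.062 -0.852 -0.358
vertex 1.071 -1.183 -0.591
vertex 1.668 -0.336 -0.858
endloop
endfacet
facet normal 0.537 0.762 0.363
outer loop
vertex 2.062 -0.852 -0.358
vertex 1.668 -0.336 -0.858
vertex 0.429 -0.277 0.851
endloop
endfacet
facet normal 0.353 -0.498 -0.792
outer loop
vertex 1.668 -0.336 -0.858
vertex 1.071 -1.183 -0.591
vertex 0.925 -0.317 -1.201
endloop
endfacet
facet normal 0.031 0.999 -0.012
outer loop
vertex 1.668 -0.336 -0.858
vertex 0.925 -0.317 -1.201
vertex 0.429 -0.277 0.851
endloop
endfacet
facet normal 0.353 -0.498 -0.792
outer loop
vertex 0.925 -0.317 -1.201
vertex 1.071 -1.183 -0.591
vertex 0.267 -0.805 -1.187
endloop
endfacet
facet normal -0.590 0.791 -0.158
outer loop
vertex 0.925 -0.317 -1.201
vertex 0.267 -0.805 -1.187
vertex 0.429 -0.277 0.851
endloop
endfacet
facet normal 0.353 -0.498 -0.792
outer loop
vertex 0.267 -0.805 -1.187
vertex 1.071 -1.183 -0.591
vertex 0.081 -1.515 -0.824
endloop
endfacet
facet normal -0.966 0.258 0.010
outer loop
vertex 0.267 -0.805 -1.187
vertex 0.081 -1.515 -0.824
vertex 0.429 -0.277 0.851
endloop
endfacet
facet normal 0.353 -0.499 -0.791
outer loop
vertex 0.081 -1.515 -0.824
vertex 1.071 -1.183 -0.591
vertex 0.474 -2.03 -0.324
endloop
endfacet
facet normal -0.874 -0.286 0.393
outer loop
vertex 0.081 -1.515 -0.824
vertex 0.474 -2.03 -0.324
vertex 0.429 -0.277 0.851
endloop
endfacet
facet normal 0.352 -0.498 -0.793
outer loop
vertex 0.474 -2.03 -0.324
vertex 1.071 -1.183 -0.591
vertex 1.218 -2.05 0.019
endloop
endfacet
facet normal -0.368 -0.524 0.768
outer loop
vertex 0.474 -2.03 -0.324
vertex 1.218 -2.05 0.019
vertex 0.429 -0.277 0.851
endloop
endfacet
facet normal 0.353 -0.498 -0.792
outer loop
vertex 1.218 -2.05 0.019
vertex 1.071 -1.183 -0.591
vertex 1.875 -1.562 0.005
endloop
endfacet
facet normal 0.254 -0.316 0.914
outer loop
vertex 1.218 -2.05 0.019
vertex 1.875 -1.562 0.005
vertex 0.429 -0.277 0.851
endloop
endfacet
facet normal 0.470 0.036 -0.882
outer loop
vertex -2.473 -0.408 -3.196
vertex -3.305 -0.571 -3.646
vertex -3.028 0.329 -3.462
endloop
endfacet
facet normal 0.457 0.586 0.669
outer loop
vertex -2.473 -0.408 -3.196
vertex -3.028 0.329 -3.462
vertex -4.335 -0.649 -1.714
endloop
endfacet
facet normal 0.470 0.036 -0.882
outer loop
vertex -3.028 0.329 -3.462
vertex -3.305 -0.571 -3.646
vertex -3.86 0.166 -3.912
endloop
endfacet
facet normal -0.322 0.908 0.267
outer loop
vertex -3.028 0.329 -3.462
vertex -3.86 0.166 -3.912
vertex -4.335 -0.649 -1.714
endloop
endfacet
facet normal 0.470 0.036 -0.882
outer loop
vertex -3.86 0.166 -3.912
vertex -3.305 -0.571 -3.646
vertex -4.137 -0.735 -4.096
endloop
endfacet
facet normal -0.947 0.309 -0.090
outer loop
vertex -3.86 0.166 -3.912
vertex -4.137 -0.735 -4.096
vertex -4.335 -0.649 -1.714
endloop
endfacet
facet normal 0.470 0.035 -0.882
outer loop
vertex -4.137 -0.735 -4.096
vertex -3.305 -0.571 -3.646
vertex -3.583 -1.472 -3.83
endloop
endfacet
facet normal -0.791 -0.610 -0.044
outer loop
vertex -4.137 -0.735 -4.096
vertex -3.583 -1.472 -3.83
vertex -4.335 -0.649 -1.714
endloop
endfacet
facet normal 0.470 0.035 -0.882
outer loop
vertex -3.583 -1.472 -3.83
vertex -3.305 -0.571 -3.646
vertex -2.751 -1.308 -3.38
endloop
endfacet
facet normal -0.010 -0.933 0.359
outer loop
vertex -3.583 -1.472 -3.83
vertex -2.751 -1.308 -3.38
vertex -4.335 -0.649 -1.714
endloop
endfacet
facet normal 0.470 0.035 -0.882
outer loop
vertex -2.751 -1.308 -3.38
vertex -3.305 -0.571 -3.646
vertex -2.473 -0.408 -3.196
endloop
endfacet
facet normal 0.613 -0.336 0.715
outer loop
vertex -2.751 -1.308 -3.38
vertex -2.473 -0.408 -3.196
vertex -4.335 -0.649 -1.714
endloop
endfacet

endsolid


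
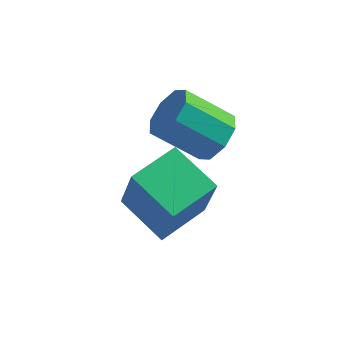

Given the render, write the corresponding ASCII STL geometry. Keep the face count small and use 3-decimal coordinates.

solid 
facet normal 0.790 0.021 -0.612
outer loop
vertex 2.347 3.922 0.166
vertex 1.944 3.467 -0.37
vertex 2.024 4.262 -0.239
endloop
endfacet
facet normal 0.323 0.836 0.444
outer loop
vertex 2.347 3.922 0.166
vertex 2.024 4.262 -0.239
vertex 1.06 3.888 1.165
endloop
endfacet
facet normal 0.323 0.836 0.444
outer loop
vertex 1.06 3.888 1.165
vertex 2.024 4.262 -0.239
vertex 0.737 4.228 0.76
endloop
endfacet
facet normal -0.790 -0.020 0.613
outer loop
vertex 1.06 3.888 1.165
vertex 0.737 4.228 0.76
vertex 0.656 3.433 0.63
endloop
endfacet
facet normal 0.790 0.022 -0.613
outer loop
vertex 2.024 4.262 -0.239
vertex 1.944 3.467 -0.37
vertex 1.654 4.137 -0.72
endloop
endfacet
facet normal -0.140 0.979 -0.147
outer loop
vertex 2.024 4.262 -0.239
vertex 1.654 4.137 -0.72
vertex 0.737 4.228 0.76
endloop
endfacet
facet normal -0.140 0.979 -0.147
outer loop
vertex 0.737 4.228 0.76
vertex 1.654 4.137 -0.72
vertex 0.366 4.103 0.279
endloop
endfacet
facet normal -0.789 -0.020 0.614
outer loop
vertex 0.737 4.228 0.76
vertex 0.366 4.103 0.279
vertex 0.656 3.433 0.63
endloop
endfacet
facet normal 0.789 0.021 -0.614
outer loop
vertex 1.654 4.137 -0.72
vertex 1.944 3.467 -0.37
vertex 1.453 3.619 -0.996
endloop
endfacet
facet normal -0.521 0.550 -0.653
outer loop
vertex 1.654 4.137 -0.72
vertex 1.453 3.619 -0.996
vertex 0.366 4.103 0.279
endloop
endfacet
facet normal -0.521 0.549 -0.653
outer loop
vertex 0.366 4.103 0.279
vertex 1.453 3.619 -0.996
vertex 0.166 3.585 0.003
endloop
endfacet
facet normal -0.790 -0.021 0.612
outer loop
vertex 0.366 4.103 0.279
vertex 0.166 3.585 0.003
vertex 0.656 3.433 0.63
endloop
endfacet
facet normal 0.789 0.021 -0.614
outer loop
vertex 1.453 3.619 -0.996
vertex 1.944 3.467 -0.37
vertex 1.54 3.012 -0.905
endloop
endfacet
facet normal -0.597 -0.202 -0.776
outer loop
vertex 1.453 3.619 -0.996
vertex 1.54 3.012 -0.905
vertex 0.166 3.585 0.003
endloop
endfacet
facet normal -0.597 -0.202 -0.776
outer loop
vertex 0.166 3.585 0.003
vertex 1.54 3.012 -0.905
vertex 0.253 2.978 0.094
endloop
endfacet
facet normal -0.790 -0.021 0.612
outer loop
vertex 0.166 3.585 0.003
vertex 0.253 2.978 0.094
vertex 0.656 3.433 0.63
endloop
endfacet
facet normal 0.790 0.020 -0.613
outer loop
vertex 1.54 3.012 -0.905
vertex 1.944 3.467 -0.37
vertex 1.863 2.672 -0.5
endloop
endfacet
facet normal -0.323 -0.836 -0.444
outer loop
vertex 1.54 3.012 -0.905
vertex 1.863 2.672 -0.5
vertex 0.253 2.978 0.094
endloop
endfacet
facet normal -0.323 -0.836 -0.444
outer loop
vertex 0.253 2.978 0.094
vertex 1.863 2.672 -0.5
vertex 0.576 2.638 0.499
endloop
endfacet
facet normal -0.790 -0.021 0.612
outer loop
vertex 0.253 2.978 0.094
vertex 0.576 2.638 0.499
vertex 0.656 3.433 0.63
endloop
endfacet
facet normal 0.789 0.020 -0.614
outer loop
vertex 1.863 2.672 -0.5
vertex 1.944 3.467 -0.37
vertex 2.234 2.797 -0.019
endloop
endfacet
facet normal 0.140 -0.979 0.147
outer loop
vertex 1.863 2.672 -0.5
vertex 2.234 2.797 -0.019
vertex 0.576 2.638 0.499
endloop
endfacet
facet normal 0.140 -0.979 0.147
outer loop
vertex 0.576 2.638 0.499
vertex 2.234 2.797 -0.019
vertex 0.946 2.763 0.98
endloop
endfacet
facet normal -0.790 -0.022 0.613
outer loop
vertex 0.576 2.638 0.499
vertex 0.946 2.763 0.98
vertex 0.656 3.433 0.63
endloop
endfacet
facet normal 0.790 0.021 -0.612
outer loop
vertex 2.234 2.797 -0.019
vertex 1.944 3.467 -0.37
vertex 2.434 3.315 0.257
endloop
endfacet
facet normal 0.521 -0.549 0.653
outer loop
vertex 2.234 2.797 -0.019
vertex 2.434 3.315 0.257
vertex 0.946 2.763 0.98
endloop
endfacet
facet normal 0.521 -0.550 0.653
outer loop
vertex 0.946 2.763 0.98
vertex 2.434 3.315 0.257
vertex 1.147 3.281 1.256
endloop
endfacet
facet normal -0.789 -0.021 0.614
outer loop
vertex 0.946 2.763 0.98
vertex 1.147 3.281 1.256
vertex 0.656 3.433 0.63
endloop
endfacet
facet normal 0.790 0.021 -0.612
outer loop
vertex 2.434 3.315 0.257
vertex 1.944 3.467 -0.37
vertex 2.347 3.922 0.166
endloop
endfacet
facet normal 0.597 0.202 0.776
outer loop
vertex 2.434 3.315 0.257
vertex 2.347 3.922 0.166
vertex 1.147 3.281 1.256
endloop
endfacet
facet normal 0.597 0.202 0.776
outer loop
vertex 1.147 3.281 1.256
vertex 2.347 3.922 0.166
vertex 1.06 3.888 1.165
endloop
endfacet
facet normal -0.789 -0.021 0.614
outer loop
vertex 1.147 3.281 1.256
vertex 1.06 3.888 1.165
vertex 0.656 3.433 0.63
endloop
endfacet
facet normal -0.627 -0.771 -0.106
outer loop
vertex 1.147 0.991 -1.271
vertex -0.072 1.908 -0.728
vertex 0.76 1.556 -3.096
endloop
endfacet
facet normal 0.753 -0.566 -0.335
outer loop
vertex 1.732 2.752 -2.932
vertex 1.147 0.991 -1.271
vertex 0.76 1.556 -3.096
endloop
endfacet
facet normal -0.628 -0.771 -0.106
outer loop
vertex 0.76 1.556 -3.096
vertex -0.072 1.908 -0.728
vertex -0.46 2.474 -2.553
endloop
endfacet
facet normal -0.199 0.290 -0.936
outer loop
vertex -0.46 2.474 -2.553
vertex 1.732 2.752 -2.932
vertex 0.76 1.556 -3.096
endloop
endfacet
facet normal 0.199 -0.290 0.936
outer loop
vertex 1.147 0.991 -1.271
vertex 0.9 3.104 -0.564
vertex -0.072 1.908 -0.728
endloop
endfacet
facet normal 0.752 -0.567 -0.336
outer loop
vertex 2.12 2.186 -1.107
vertex 1.147 0.991 -1.271
vertex 1.732 2.752 -2.932
endloop
endfacet
facet normal 0.198 -0.290 0.936
outer loop
vertex 2.12 2.186 -1.107
vertex 0.9 3.104 -0.564
vertex 1.147 0.991 -1.271
endloop
endfacet
facet normal -0.753 0.566 0.336
outer loop
vertex -0.072 1.908 -0.728
vertex 0.9 3.104 -0.564
vertex -0.46 2.474 -2.553
endloop
endfacet
facet normal -0.199 0.290 -0.936
outer loop
vertex 0.513 3.669 -2.389
vertex 1.732 2.752 -2.932
vertex -0.46 2.474 -2.553
endloop
endfacet
facet normal -0.753 0.567 0.335
outer loop
vertex -0.46 2.474 -2.553
vertex 0.9 3.104 -0.564
vertex 0.513 3.669 -2.389
endloop
endfacet
facet normal 0.627 0.771 0.106
outer loop
vertex 0.513 3.669 -2.389
vertex 2.12 2.186 -1.107
vertex 1.732 2.752 -2.932
endloop
endfacet
facet normal 0.628 0.771 0.106
outer loop
vertex 0.9 3.104 -0.564
vertex 2.12 2.186 -1.107
vertex 0.513 3.669 -2.389
endloop
endfacet

endsolid


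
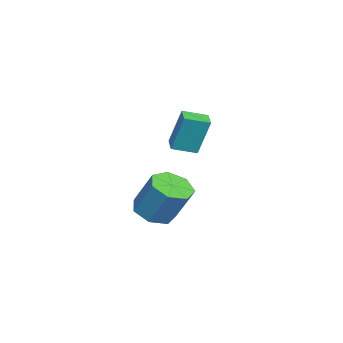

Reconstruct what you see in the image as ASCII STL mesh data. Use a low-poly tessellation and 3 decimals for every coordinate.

solid 
facet normal -0.219 -0.461 -0.860
outer loop
vertex 3.562 -2.09 -1.319
vertex 2.625 -2.113 -1.068
vertex 3.103 -1.426 -1.558
endloop
endfacet
facet normal 0.809 0.407 -0.423
outer loop
vertex 3.562 -2.09 -1.319
vertex 3.103 -1.426 -1.558
vertex 3.972 -1.223 0.298
endloop
endfacet
facet normal 0.809 0.407 -0.423
outer loop
vertex 3.972 -1.223 0.298
vertex 3.103 -1.426 -1.558
vertex 3.513 -0.559 0.059
endloop
endfacet
facet normal 0.218 0.460 0.861
outer loop
vertex 3.972 -1.223 0.298
vertex 3.513 -0.559 0.059
vertex 3.035 -1.247 0.548
endloop
endfacet
facet normal -0.218 -0.462 -0.860
outer loop
vertex 3.103 -1.426 -1.558
vertex 2.625 -2.113 -1.068
vertex 2.284 -1.28 -1.429
endloop
endfacet
facet normal 0.078 0.870 -0.486
outer loop
vertex 3.103 -1.426 -1.558
vertex 2.284 -1.28 -1.429
vertex 3.513 -0.559 0.059
endloop
endfacet
facet normal 0.079 0.870 -0.487
outer loop
vertex 3.513 -0.559 0.059
vertex 2.284 -1.28 -1.429
vertex 2.695 -0.413 0.188
endloop
endfacet
facet normal 0.218 0.460 0.861
outer loop
vertex 3.513 -0.559 0.059
vertex 2.695 -0.413 0.188
vertex 3.035 -1.247 0.548
endloop
endfacet
facet normal -0.218 -0.462 -0.860
outer loop
vertex 2.284 -1.28 -1.429
vertex 2.625 -2.113 -1.068
vertex 1.722 -1.761 -1.028
endloop
endfacet
facet normal -0.711 0.679 -0.183
outer loop
vertex 2.284 -1.28 -1.429
vertex 1.722 -1.761 -1.028
vertex 2.695 -0.413 0.188
endloop
endfacet
facet normal -0.711 0.679 -0.184
outer loop
vertex 2.695 -0.413 0.188
vertex 1.722 -1.761 -1.028
vertex 2.132 -0.894 0.589
endloop
endfacet
facet normal 0.219 0.461 0.860
outer loop
vertex 2.695 -0.413 0.188
vertex 2.132 -0.894 0.589
vertex 3.035 -1.247 0.548
endloop
endfacet
facet normal -0.218 -0.461 -0.861
outer loop
vertex 1.722 -1.761 -1.028
vertex 2.625 -2.113 -1.068
vertex 1.84 -2.508 -0.658
endloop
endfacet
facet normal -0.966 -0.025 0.258
outer loop
vertex 1.722 -1.761 -1.028
vertex 1.84 -2.508 -0.658
vertex 2.132 -0.894 0.589
endloop
endfacet
facet normal -0.966 -0.025 0.258
outer loop
vertex 2.132 -0.894 0.589
vertex 1.84 -2.508 -0.658
vertex 2.25 -1.641 0.959
endloop
endfacet
facet normal 0.219 0.461 0.860
outer loop
vertex 2.132 -0.894 0.589
vertex 2.25 -1.641 0.959
vertex 3.035 -1.247 0.548
endloop
endfacet
facet normal -0.218 -0.460 -0.861
outer loop
vertex 1.84 -2.508 -0.658
vertex 2.625 -2.113 -1.068
vertex 2.549 -2.958 -0.597
endloop
endfacet
facet normal -0.493 -0.708 0.505
outer loop
vertex 1.84 -2.508 -0.658
vertex 2.549 -2.958 -0.597
vertex 2.25 -1.641 0.959
endloop
endfacet
facet normal -0.493 -0.708 0.505
outer loop
vertex 2.25 -1.641 0.959
vertex 2.549 -2.958 -0.597
vertex 2.959 -2.091 1.02
endloop
endfacet
facet normal 0.219 0.461 0.860
outer loop
vertex 2.25 -1.641 0.959
vertex 2.959 -2.091 1.02
vertex 3.035 -1.247 0.548
endloop
endfacet
facet normal -0.219 -0.460 -0.861
outer loop
vertex 2.549 -2.958 -0.597
vertex 2.625 -2.113 -1.068
vertex 3.315 -2.772 -0.891
endloop
endfacet
facet normal 0.351 -0.859 0.372
outer loop
vertex 2.549 -2.958 -0.597
vertex 3.315 -2.772 -0.891
vertex 2.959 -2.091 1.02
endloop
endfacet
facet normal 0.351 -0.859 0.372
outer loop
vertex 2.959 -2.091 1.02
vertex 3.315 -2.772 -0.891
vertex 3.725 -1.905 0.726
endloop
endfacet
facet normal 0.218 0.461 0.860
outer loop
vertex 2.959 -2.091 1.02
vertex 3.725 -1.905 0.726
vertex 3.035 -1.247 0.548
endloop
endfacet
facet normal -0.219 -0.460 -0.860
outer loop
vertex 3.315 -2.772 -0.891
vertex 2.625 -2.113 -1.068
vertex 3.562 -2.09 -1.319
endloop
endfacet
facet normal 0.931 -0.363 -0.041
outer loop
vertex 3.315 -2.772 -0.891
vertex 3.562 -2.09 -1.319
vertex 3.725 -1.905 0.726
endloop
endfacet
facet normal 0.931 -0.363 -0.041
outer loop
vertex 3.725 -1.905 0.726
vertex 3.562 -2.09 -1.319
vertex 3.972 -1.223 0.298
endloop
endfacet
facet normal 0.218 0.461 0.860
outer loop
vertex 3.725 -1.905 0.726
vertex 3.972 -1.223 0.298
vertex 3.035 -1.247 0.548
endloop
endfacet
facet normal -0.931 -0.327 0.163
outer loop
vertex -2.336 -2.106 2.766
vertex -2.761 -1.051 2.451
vertex -2.448 -2.699 0.933
endloop
endfacet
facet normal 0.359 -0.894 0.267
outer loop
vertex -1.619 -2.409 0.789
vertex -2.336 -2.106 2.766
vertex -2.448 -2.699 0.933
endloop
endfacet
facet normal -0.931 -0.327 0.163
outer loop
vertex -2.448 -2.699 0.933
vertex -2.761 -1.051 2.451
vertex -2.873 -1.644 0.618
endloop
endfacet
facet normal -0.058 -0.307 -0.950
outer loop
vertex -2.873 -1.644 0.618
vertex -1.619 -2.409 0.789
vertex -2.448 -2.699 0.933
endloop
endfacet
facet normal 0.058 0.307 0.950
outer loop
vertex -2.336 -2.106 2.766
vertex -1.932 -0.761 2.307
vertex -2.761 -1.051 2.451
endloop
endfacet
facet normal 0.359 -0.894 0.267
outer loop
vertex -1.507 -1.816 2.622
vertex -2.336 -2.106 2.766
vertex -1.619 -2.409 0.789
endloop
endfacet
facet normal 0.058 0.307 0.950
outer loop
vertex -1.507 -1.816 2.622
vertex -1.932 -0.761 2.307
vertex -2.336 -2.106 2.766
endloop
endfacet
facet normal -0.359 0.894 -0.267
outer loop
vertex -2.761 -1.051 2.451
vertex -1.932 -0.761 2.307
vertex -2.873 -1.644 0.618
endloop
endfacet
facet normal -0.058 -0.307 -0.950
outer loop
vertex -2.044 -1.354 0.474
vertex -1.619 -2.409 0.789
vertex -2.873 -1.644 0.618
endloop
endfacet
facet normal -0.359 0.894 -0.267
outer loop
vertex -2.873 -1.644 0.618
vertex -1.932 -0.761 2.307
vertex -2.044 -1.354 0.474
endloop
endfacet
facet normal 0.931 0.327 -0.163
outer loop
vertex -2.044 -1.354 0.474
vertex -1.507 -1.816 2.622
vertex -1.619 -2.409 0.789
endloop
endfacet
facet normal 0.931 0.327 -0.163
outer loop
vertex -1.932 -0.761 2.307
vertex -1.507 -1.816 2.622
vertex -2.044 -1.354 0.474
endloop
endfacet

endsolid


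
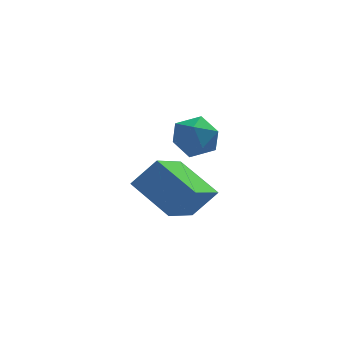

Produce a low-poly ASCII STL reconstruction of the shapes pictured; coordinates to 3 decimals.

solid 
facet normal -0.719 0.688 0.104
outer loop
vertex -0.618 -2.779 -0.189
vertex -1.054 -3.184 -0.526
vertex -1.0 -3.23 0.154
endloop
endfacet
facet normal -0.261 0.715 0.649
outer loop
vertex -0.618 -2.779 -0.189
vertex -1.0 -3.23 0.154
vertex -0.343 -3.142 0.321
endloop
endfacet
facet normal 0.393 0.836 0.383
outer loop
vertex -0.618 -2.779 -0.189
vertex -0.343 -3.142 0.321
vertex 0.009 -3.043 -0.257
endloop
endfacet
facet normal 0.336 0.883 -0.327
outer loop
vertex -0.618 -2.779 -0.189
vertex 0.009 -3.043 -0.257
vertex -0.43 -3.069 -0.779
endloop
endfacet
facet normal -0.349 0.792 -0.501
outer loop
vertex -0.618 -2.779 -0.189
vertex -0.43 -3.069 -0.779
vertex -1.054 -3.184 -0.526
endloop
endfacet
facet normal -0.255 0.075 0.964
outer loop
vertex -0.343 -3.142 0.321
vertex -1.0 -3.23 0.154
vertex -0.61 -3.771 0.299
endloop
endfacet
facet normal -0.996 0.032 0.081
outer loop
vertex -1.0 -3.23 0.154
vertex -1.054 -3.184 -0.526
vertex -1.049 -3.797 -0.223
endloop
endfacet
facet normal -0.400 0.201 -0.894
outer loop
vertex -1.054 -3.184 -0.526
vertex -0.43 -3.069 -0.779
vertex -0.697 -3.698 -0.801
endloop
endfacet
facet normal 0.709 0.347 -0.614
outer loop
vertex -0.43 -3.069 -0.779
vertex 0.009 -3.043 -0.257
vertex -0.04 -3.61 -0.634
endloop
endfacet
facet normal 0.801 0.271 0.534
outer loop
vertex 0.009 -3.043 -0.257
vertex -0.343 -3.142 0.321
vertex 0.014 -3.656 0.046
endloop
endfacet
facet normal -0.336 -0.883 0.327
outer loop
vertex -0.422 -4.061 -0.291
vertex -0.61 -3.771 0.299
vertex -1.049 -3.797 -0.223
endloop
endfacet
facet normal -0.393 -0.836 -0.383
outer loop
vertex -0.422 -4.061 -0.291
vertex -1.049 -3.797 -0.223
vertex -0.697 -3.698 -0.801
endloop
endfacet
facet normal 0.261 -0.715 -0.649
outer loop
vertex -0.422 -4.061 -0.291
vertex -0.697 -3.698 -0.801
vertex -0.04 -3.61 -0.634
endloop
endfacet
facet normal 0.719 -0.688 -0.104
outer loop
vertex -0.422 -4.061 -0.291
vertex -0.04 -3.61 -0.634
vertex 0.014 -3.656 0.046
endloop
endfacet
facet normal 0.349 -0.792 0.501
outer loop
vertex -0.422 -4.061 -0.291
vertex 0.014 -3.656 0.046
vertex -0.61 -3.771 0.299
endloop
endfacet
facet normal -0.709 -0.347 0.614
outer loop
vertex -1.049 -3.797 -0.223
vertex -0.61 -3.771 0.299
vertex -1.0 -3.23 0.154
endloop
endfacet
facet normal -0.801 -0.271 -0.534
outer loop
vertex -0.697 -3.698 -0.801
vertex -1.049 -3.797 -0.223
vertex -1.054 -3.184 -0.526
endloop
endfacet
facet normal 0.255 -0.075 -0.964
outer loop
vertex -0.04 -3.61 -0.634
vertex -0.697 -3.698 -0.801
vertex -0.43 -3.069 -0.779
endloop
endfacet
facet normal 0.996 -0.032 -0.081
outer loop
vertex 0.014 -3.656 0.046
vertex -0.04 -3.61 -0.634
vertex 0.009 -3.043 -0.257
endloop
endfacet
facet normal 0.400 -0.201 0.894
outer loop
vertex -0.61 -3.771 0.299
vertex 0.014 -3.656 0.046
vertex -0.343 -3.142 0.321
endloop
endfacet
facet normal -0.673 -0.102 -0.733
outer loop
vertex -1.189 -3.477 -3.044
vertex -2.071 -2.55 -2.363
vertex -0.435 -2.114 -3.925
endloop
endfacet
facet normal 0.609 -0.640 -0.469
outer loop
vertex 0.251 -2.01 -3.177
vertex -1.189 -3.477 -3.044
vertex -0.435 -2.114 -3.925
endloop
endfacet
facet normal -0.673 -0.102 -0.733
outer loop
vertex -0.435 -2.114 -3.925
vertex -2.071 -2.55 -2.363
vertex -1.317 -1.186 -3.244
endloop
endfacet
facet normal 0.421 0.762 -0.492
outer loop
vertex -1.317 -1.186 -3.244
vertex 0.251 -2.01 -3.177
vertex -0.435 -2.114 -3.925
endloop
endfacet
facet normal -0.421 -0.762 0.492
outer loop
vertex -1.189 -3.477 -3.044
vertex -1.385 -2.446 -1.615
vertex -2.071 -2.55 -2.363
endloop
endfacet
facet normal 0.608 -0.640 -0.470
outer loop
vertex -0.503 -3.374 -2.296
vertex -1.189 -3.477 -3.044
vertex 0.251 -2.01 -3.177
endloop
endfacet
facet normal -0.422 -0.762 0.492
outer loop
vertex -0.503 -3.374 -2.296
vertex -1.385 -2.446 -1.615
vertex -1.189 -3.477 -3.044
endloop
endfacet
facet normal -0.609 0.640 0.469
outer loop
vertex -2.071 -2.55 -2.363
vertex -1.385 -2.446 -1.615
vertex -1.317 -1.186 -3.244
endloop
endfacet
facet normal 0.421 0.762 -0.491
outer loop
vertex -0.631 -1.083 -2.496
vertex 0.251 -2.01 -3.177
vertex -1.317 -1.186 -3.244
endloop
endfacet
facet normal -0.608 0.640 0.470
outer loop
vertex -1.317 -1.186 -3.244
vertex -1.385 -2.446 -1.615
vertex -0.631 -1.083 -2.496
endloop
endfacet
facet normal 0.673 0.102 0.733
outer loop
vertex -0.631 -1.083 -2.496
vertex -0.503 -3.374 -2.296
vertex 0.251 -2.01 -3.177
endloop
endfacet
facet normal 0.673 0.102 0.733
outer loop
vertex -1.385 -2.446 -1.615
vertex -0.503 -3.374 -2.296
vertex -0.631 -1.083 -2.496
endloop
endfacet

endsolid


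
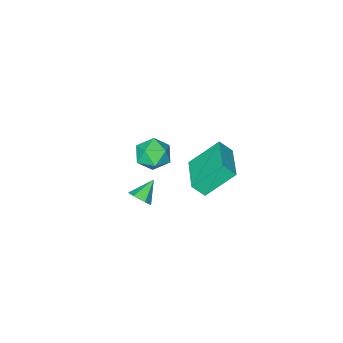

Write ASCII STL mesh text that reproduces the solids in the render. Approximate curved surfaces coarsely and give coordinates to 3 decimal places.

solid 
facet normal -0.578 -0.805 -0.131
outer loop
vertex -0.376 3.014 4.222
vertex -0.82 3.436 3.59
vertex 0.861 2.341 2.901
endloop
endfacet
facet normal 0.505 -0.480 0.717
outer loop
vertex 2.04 3.984 3.17
vertex -0.376 3.014 4.222
vertex 0.861 2.341 2.901
endloop
endfacet
facet normal -0.578 -0.805 -0.132
outer loop
vertex 0.861 2.341 2.901
vertex -0.82 3.436 3.59
vertex 0.416 2.764 2.27
endloop
endfacet
facet normal 0.641 -0.348 -0.685
outer loop
vertex 0.416 2.764 2.27
vertex 2.04 3.984 3.17
vertex 0.861 2.341 2.901
endloop
endfacet
facet normal -0.642 0.348 0.683
outer loop
vertex -0.376 3.014 4.222
vertex 0.359 5.079 3.859
vertex -0.82 3.436 3.59
endloop
endfacet
facet normal 0.505 -0.480 0.717
outer loop
vertex 0.804 4.656 4.49
vertex -0.376 3.014 4.222
vertex 2.04 3.984 3.17
endloop
endfacet
facet normal -0.640 0.348 0.685
outer loop
vertex 0.804 4.656 4.49
vertex 0.359 5.079 3.859
vertex -0.376 3.014 4.222
endloop
endfacet
facet normal -0.505 0.480 -0.717
outer loop
vertex -0.82 3.436 3.59
vertex 0.359 5.079 3.859
vertex 0.416 2.764 2.27
endloop
endfacet
facet normal 0.641 -0.349 -0.683
outer loop
vertex 1.596 4.406 2.538
vertex 2.04 3.984 3.17
vertex 0.416 2.764 2.27
endloop
endfacet
facet normal -0.505 0.480 -0.717
outer loop
vertex 0.416 2.764 2.27
vertex 0.359 5.079 3.859
vertex 1.596 4.406 2.538
endloop
endfacet
facet normal 0.578 0.805 0.131
outer loop
vertex 1.596 4.406 2.538
vertex 0.804 4.656 4.49
vertex 2.04 3.984 3.17
endloop
endfacet
facet normal 0.579 0.805 0.132
outer loop
vertex 0.359 5.079 3.859
vertex 0.804 4.656 4.49
vertex 1.596 4.406 2.538
endloop
endfacet
facet normal 0.798 0.140 -0.586
outer loop
vertex 2.671 0.538 0.008
vertex 2.301 0.515 -0.501
vertex 2.413 1.067 -0.217
endloop
endfacet
facet normal 0.082 0.424 0.902
outer loop
vertex 2.671 0.538 0.008
vertex 2.413 1.067 -0.217
vertex 1.319 0.345 0.221
endloop
endfacet
facet normal 0.798 0.140 -0.586
outer loop
vertex 2.413 1.067 -0.217
vertex 2.301 0.515 -0.501
vertex 2.043 1.044 -0.726
endloop
endfacet
facet normal -0.446 0.848 0.286
outer loop
vertex 2.413 1.067 -0.217
vertex 2.043 1.044 -0.726
vertex 1.319 0.345 0.221
endloop
endfacet
facet normal 0.797 0.139 -0.587
outer loop
vertex 2.043 1.044 -0.726
vertex 2.301 0.515 -0.501
vertex 1.93 0.493 -1.01
endloop
endfacet
facet normal -0.850 0.369 -0.377
outer loop
vertex 2.043 1.044 -0.726
vertex 1.93 0.493 -1.01
vertex 1.319 0.345 0.221
endloop
endfacet
facet normal 0.798 0.138 -0.587
outer loop
vertex 1.93 0.493 -1.01
vertex 2.301 0.515 -0.501
vertex 2.188 -0.036 -0.784
endloop
endfacet
facet normal -0.728 -0.537 -0.426
outer loop
vertex 1.93 0.493 -1.01
vertex 2.188 -0.036 -0.784
vertex 1.319 0.345 0.221
endloop
endfacet
facet normal 0.797 0.138 -0.587
outer loop
vertex 2.188 -0.036 -0.784
vertex 2.301 0.515 -0.501
vertex 2.559 -0.013 -0.275
endloop
endfacet
facet normal -0.201 -0.961 0.190
outer loop
vertex 2.188 -0.036 -0.784
vertex 2.559 -0.013 -0.275
vertex 1.319 0.345 0.221
endloop
endfacet
facet normal 0.798 0.139 -0.586
outer loop
vertex 2.559 -0.013 -0.275
vertex 2.301 0.515 -0.501
vertex 2.671 0.538 0.008
endloop
endfacet
facet normal 0.203 -0.480 0.854
outer loop
vertex 2.559 -0.013 -0.275
vertex 2.671 0.538 0.008
vertex 1.319 0.345 0.221
endloop
endfacet
facet normal -0.645 0.196 0.739
outer loop
vertex -1.346 -1.797 -0.461
vertex -0.714 -2.202 0.198
vertex -0.659 -1.227 -0.013
endloop
endfacet
facet normal -0.703 0.678 0.216
outer loop
vertex -1.346 -1.797 -0.461
vertex -0.659 -1.227 -0.013
vertex -0.846 -1.111 -0.987
endloop
endfacet
facet normal -0.861 0.331 -0.387
outer loop
vertex -1.346 -1.797 -0.461
vertex -0.846 -1.111 -0.987
vertex -1.017 -2.014 -1.379
endloop
endfacet
facet normal -0.900 -0.366 -0.236
outer loop
vertex -1.346 -1.797 -0.461
vertex -1.017 -2.014 -1.379
vertex -0.935 -2.688 -0.646
endloop
endfacet
facet normal -0.767 -0.449 0.459
outer loop
vertex -1.346 -1.797 -0.461
vertex -0.935 -2.688 -0.646
vertex -0.714 -2.202 0.198
endloop
endfacet
facet normal -0.066 0.989 0.131
outer loop
vertex -0.846 -1.111 -0.987
vertex -0.659 -1.227 -0.013
vertex 0.095 -1.092 -0.654
endloop
endfacet
facet normal 0.028 0.210 0.977
outer loop
vertex -0.659 -1.227 -0.013
vertex -0.714 -2.202 0.198
vertex 0.177 -1.766 0.079
endloop
endfacet
facet normal -0.169 -0.834 0.525
outer loop
vertex -0.714 -2.202 0.198
vertex -0.935 -2.688 -0.646
vertex 0.006 -2.669 -0.313
endloop
endfacet
facet normal -0.385 -0.700 -0.601
outer loop
vertex -0.935 -2.688 -0.646
vertex -1.017 -2.014 -1.379
vertex -0.181 -2.553 -1.287
endloop
endfacet
facet normal -0.322 0.428 -0.845
outer loop
vertex -1.017 -2.014 -1.379
vertex -0.846 -1.111 -0.987
vertex -0.126 -1.578 -1.498
endloop
endfacet
facet normal 0.900 0.366 0.236
outer loop
vertex 0.506 -1.983 -0.839
vertex 0.095 -1.092 -0.654
vertex 0.177 -1.766 0.079
endloop
endfacet
facet normal 0.861 -0.331 0.387
outer loop
vertex 0.506 -1.983 -0.839
vertex 0.177 -1.766 0.079
vertex 0.006 -2.669 -0.313
endloop
endfacet
facet normal 0.703 -0.678 -0.216
outer loop
vertex 0.506 -1.983 -0.839
vertex 0.006 -2.669 -0.313
vertex -0.181 -2.553 -1.287
endloop
endfacet
facet normal 0.645 -0.196 -0.739
outer loop
vertex 0.506 -1.983 -0.839
vertex -0.181 -2.553 -1.287
vertex -0.126 -1.578 -1.498
endloop
endfacet
facet normal 0.767 0.449 -0.459
outer loop
vertex 0.506 -1.983 -0.839
vertex -0.126 -1.578 -1.498
vertex 0.095 -1.092 -0.654
endloop
endfacet
facet normal 0.385 0.700 0.601
outer loop
vertex 0.177 -1.766 0.079
vertex 0.095 -1.092 -0.654
vertex -0.659 -1.227 -0.013
endloop
endfacet
facet normal 0.322 -0.428 0.845
outer loop
vertex 0.006 -2.669 -0.313
vertex 0.177 -1.766 0.079
vertex -0.714 -2.202 0.198
endloop
endfacet
facet normal 0.066 -0.989 -0.131
outer loop
vertex -0.181 -2.553 -1.287
vertex 0.006 -2.669 -0.313
vertex -0.935 -2.688 -0.646
endloop
endfacet
facet normal -0.028 -0.210 -0.977
outer loop
vertex -0.126 -1.578 -1.498
vertex -0.181 -2.553 -1.287
vertex -1.017 -2.014 -1.379
endloop
endfacet
facet normal 0.169 0.834 -0.525
outer loop
vertex 0.095 -1.092 -0.654
vertex -0.126 -1.578 -1.498
vertex -0.846 -1.111 -0.987
endloop
endfacet

endsolid


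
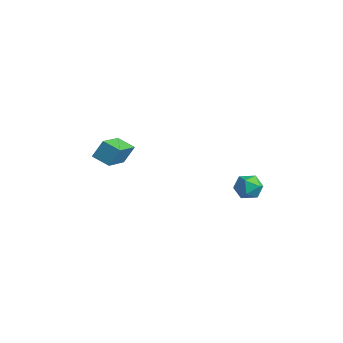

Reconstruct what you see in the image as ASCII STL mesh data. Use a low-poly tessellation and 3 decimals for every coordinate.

solid 
facet normal 0.434 0.771 0.465
outer loop
vertex 1.587 4.231 -2.57
vertex 1.409 3.927 -1.9
vertex 2.068 3.756 -2.231
endloop
endfacet
facet normal 0.749 0.643 -0.162
outer loop
vertex 1.587 4.231 -2.57
vertex 2.068 3.756 -2.231
vertex 1.95 3.706 -2.977
endloop
endfacet
facet normal 0.252 0.696 -0.673
outer loop
vertex 1.587 4.231 -2.57
vertex 1.95 3.706 -2.977
vertex 1.217 3.846 -3.107
endloop
endfacet
facet normal -0.368 0.857 -0.361
outer loop
vertex 1.587 4.231 -2.57
vertex 1.217 3.846 -3.107
vertex 0.883 3.983 -2.442
endloop
endfacet
facet normal -0.256 0.904 0.342
outer loop
vertex 1.587 4.231 -2.57
vertex 0.883 3.983 -2.442
vertex 1.409 3.927 -1.9
endloop
endfacet
facet normal 0.988 -0.029 -0.154
outer loop
vertex 1.95 3.706 -2.977
vertex 2.068 3.756 -2.231
vertex 1.997 3.077 -2.558
endloop
endfacet
facet normal 0.478 0.179 0.860
outer loop
vertex 2.068 3.756 -2.231
vertex 1.409 3.927 -1.9
vertex 1.663 3.214 -1.893
endloop
endfacet
facet normal -0.639 0.393 0.661
outer loop
vertex 1.409 3.927 -1.9
vertex 0.883 3.983 -2.442
vertex 0.93 3.354 -2.023
endloop
endfacet
facet normal -0.820 0.315 -0.477
outer loop
vertex 0.883 3.983 -2.442
vertex 1.217 3.846 -3.107
vertex 0.812 3.304 -2.769
endloop
endfacet
facet normal 0.185 0.056 -0.981
outer loop
vertex 1.217 3.846 -3.107
vertex 1.95 3.706 -2.977
vertex 1.471 3.133 -3.1
endloop
endfacet
facet normal 0.368 -0.857 0.361
outer loop
vertex 1.293 2.829 -2.43
vertex 1.997 3.077 -2.558
vertex 1.663 3.214 -1.893
endloop
endfacet
facet normal -0.252 -0.696 0.673
outer loop
vertex 1.293 2.829 -2.43
vertex 1.663 3.214 -1.893
vertex 0.93 3.354 -2.023
endloop
endfacet
facet normal -0.749 -0.643 0.162
outer loop
vertex 1.293 2.829 -2.43
vertex 0.93 3.354 -2.023
vertex 0.812 3.304 -2.769
endloop
endfacet
facet normal -0.434 -0.771 -0.465
outer loop
vertex 1.293 2.829 -2.43
vertex 0.812 3.304 -2.769
vertex 1.471 3.133 -3.1
endloop
endfacet
facet normal 0.256 -0.904 -0.342
outer loop
vertex 1.293 2.829 -2.43
vertex 1.471 3.133 -3.1
vertex 1.997 3.077 -2.558
endloop
endfacet
facet normal 0.820 -0.315 0.477
outer loop
vertex 1.663 3.214 -1.893
vertex 1.997 3.077 -2.558
vertex 2.068 3.756 -2.231
endloop
endfacet
facet normal -0.185 -0.056 0.981
outer loop
vertex 0.93 3.354 -2.023
vertex 1.663 3.214 -1.893
vertex 1.409 3.927 -1.9
endloop
endfacet
facet normal -0.988 0.029 0.154
outer loop
vertex 0.812 3.304 -2.769
vertex 0.93 3.354 -2.023
vertex 0.883 3.983 -2.442
endloop
endfacet
facet normal -0.478 -0.179 -0.860
outer loop
vertex 1.471 3.133 -3.1
vertex 0.812 3.304 -2.769
vertex 1.217 3.846 -3.107
endloop
endfacet
facet normal 0.639 -0.393 -0.661
outer loop
vertex 1.997 3.077 -2.558
vertex 1.471 3.133 -3.1
vertex 1.95 3.706 -2.977
endloop
endfacet
facet normal -0.583 0.740 -0.335
outer loop
vertex -1.552 -1.463 0.578
vertex -0.797 -1.027 0.227
vertex -1.674 -1.954 -0.296
endloop
endfacet
facet normal -0.804 -0.464 0.373
outer loop
vertex -0.683 -3.213 0.273
vertex -1.552 -1.463 0.578
vertex -1.674 -1.954 -0.296
endloop
endfacet
facet normal -0.583 0.740 -0.335
outer loop
vertex -1.674 -1.954 -0.296
vertex -0.797 -1.027 0.227
vertex -0.919 -1.518 -0.647
endloop
endfacet
facet normal -0.121 -0.487 -0.865
outer loop
vertex -0.919 -1.518 -0.647
vertex -0.683 -3.213 0.273
vertex -1.674 -1.954 -0.296
endloop
endfacet
facet normal 0.121 0.487 0.865
outer loop
vertex -1.552 -1.463 0.578
vertex 0.194 -2.286 0.796
vertex -0.797 -1.027 0.227
endloop
endfacet
facet normal -0.804 -0.464 0.373
outer loop
vertex -0.561 -2.722 1.147
vertex -1.552 -1.463 0.578
vertex -0.683 -3.213 0.273
endloop
endfacet
facet normal 0.121 0.487 0.865
outer loop
vertex -0.561 -2.722 1.147
vertex 0.194 -2.286 0.796
vertex -1.552 -1.463 0.578
endloop
endfacet
facet normal 0.804 0.464 -0.373
outer loop
vertex -0.797 -1.027 0.227
vertex 0.194 -2.286 0.796
vertex -0.919 -1.518 -0.647
endloop
endfacet
facet normal -0.121 -0.487 -0.865
outer loop
vertex 0.072 -2.777 -0.078
vertex -0.683 -3.213 0.273
vertex -0.919 -1.518 -0.647
endloop
endfacet
facet normal 0.804 0.464 -0.373
outer loop
vertex -0.919 -1.518 -0.647
vertex 0.194 -2.286 0.796
vertex 0.072 -2.777 -0.078
endloop
endfacet
facet normal 0.583 -0.740 0.335
outer loop
vertex 0.072 -2.777 -0.078
vertex -0.561 -2.722 1.147
vertex -0.683 -3.213 0.273
endloop
endfacet
facet normal 0.583 -0.740 0.335
outer loop
vertex 0.194 -2.286 0.796
vertex -0.561 -2.722 1.147
vertex 0.072 -2.777 -0.078
endloop
endfacet

endsolid


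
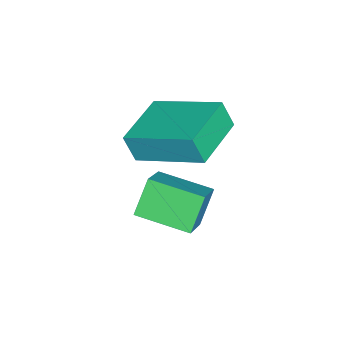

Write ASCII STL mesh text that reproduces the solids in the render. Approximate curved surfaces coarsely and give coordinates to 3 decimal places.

solid 
facet normal -0.989 0.148 0.030
outer loop
vertex -1.68 -4.742 -0.624
vertex -1.357 -2.746 0.217
vertex -1.653 -4.393 -1.464
endloop
endfacet
facet normal -0.148 -0.912 -0.384
outer loop
vertex 0.097 -4.654 -1.517
vertex -1.68 -4.742 -0.624
vertex -1.653 -4.393 -1.464
endloop
endfacet
facet normal -0.989 0.148 0.030
outer loop
vertex -1.653 -4.393 -1.464
vertex -1.357 -2.746 0.217
vertex -1.33 -2.397 -0.623
endloop
endfacet
facet normal 0.029 0.384 -0.923
outer loop
vertex -1.33 -2.397 -0.623
vertex 0.097 -4.654 -1.517
vertex -1.653 -4.393 -1.464
endloop
endfacet
facet normal -0.029 -0.384 0.923
outer loop
vertex -1.68 -4.742 -0.624
vertex 0.393 -3.007 0.164
vertex -1.357 -2.746 0.217
endloop
endfacet
facet normal -0.148 -0.912 -0.384
outer loop
vertex 0.07 -5.003 -0.677
vertex -1.68 -4.742 -0.624
vertex 0.097 -4.654 -1.517
endloop
endfacet
facet normal -0.029 -0.384 0.923
outer loop
vertex 0.07 -5.003 -0.677
vertex 0.393 -3.007 0.164
vertex -1.68 -4.742 -0.624
endloop
endfacet
facet normal 0.148 0.912 0.384
outer loop
vertex -1.357 -2.746 0.217
vertex 0.393 -3.007 0.164
vertex -1.33 -2.397 -0.623
endloop
endfacet
facet normal 0.029 0.384 -0.923
outer loop
vertex 0.42 -2.658 -0.676
vertex 0.097 -4.654 -1.517
vertex -1.33 -2.397 -0.623
endloop
endfacet
facet normal 0.148 0.912 0.384
outer loop
vertex -1.33 -2.397 -0.623
vertex 0.393 -3.007 0.164
vertex 0.42 -2.658 -0.676
endloop
endfacet
facet normal 0.989 -0.148 -0.030
outer loop
vertex 0.42 -2.658 -0.676
vertex 0.07 -5.003 -0.677
vertex 0.097 -4.654 -1.517
endloop
endfacet
facet normal 0.989 -0.148 -0.030
outer loop
vertex 0.393 -3.007 0.164
vertex 0.07 -5.003 -0.677
vertex 0.42 -2.658 -0.676
endloop
endfacet
facet normal -0.808 -0.062 -0.585
outer loop
vertex -0.997 -4.394 -3.024
vertex -0.944 -2.803 -3.267
vertex -0.292 -4.563 -3.98
endloop
endfacet
facet normal -0.033 -0.988 0.151
outer loop
vertex 0.824 -4.477 -3.173
vertex -0.997 -4.394 -3.024
vertex -0.292 -4.563 -3.98
endloop
endfacet
facet normal -0.808 -0.062 -0.585
outer loop
vertex -0.292 -4.563 -3.98
vertex -0.944 -2.803 -3.267
vertex -0.239 -2.972 -4.223
endloop
endfacet
facet normal 0.587 -0.141 -0.797
outer loop
vertex -0.239 -2.972 -4.223
vertex 0.824 -4.477 -3.173
vertex -0.292 -4.563 -3.98
endloop
endfacet
facet normal -0.587 0.141 0.797
outer loop
vertex -0.997 -4.394 -3.024
vertex 0.172 -2.717 -2.46
vertex -0.944 -2.803 -3.267
endloop
endfacet
facet normal -0.033 -0.988 0.151
outer loop
vertex 0.119 -4.308 -2.217
vertex -0.997 -4.394 -3.024
vertex 0.824 -4.477 -3.173
endloop
endfacet
facet normal -0.587 0.141 0.797
outer loop
vertex 0.119 -4.308 -2.217
vertex 0.172 -2.717 -2.46
vertex -0.997 -4.394 -3.024
endloop
endfacet
facet normal 0.033 0.988 -0.151
outer loop
vertex -0.944 -2.803 -3.267
vertex 0.172 -2.717 -2.46
vertex -0.239 -2.972 -4.223
endloop
endfacet
facet normal 0.587 -0.141 -0.797
outer loop
vertex 0.877 -2.886 -3.416
vertex 0.824 -4.477 -3.173
vertex -0.239 -2.972 -4.223
endloop
endfacet
facet normal 0.033 0.988 -0.151
outer loop
vertex -0.239 -2.972 -4.223
vertex 0.172 -2.717 -2.46
vertex 0.877 -2.886 -3.416
endloop
endfacet
facet normal 0.808 0.062 0.585
outer loop
vertex 0.877 -2.886 -3.416
vertex 0.119 -4.308 -2.217
vertex 0.824 -4.477 -3.173
endloop
endfacet
facet normal 0.808 0.062 0.585
outer loop
vertex 0.172 -2.717 -2.46
vertex 0.119 -4.308 -2.217
vertex 0.877 -2.886 -3.416
endloop
endfacet

endsolid
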